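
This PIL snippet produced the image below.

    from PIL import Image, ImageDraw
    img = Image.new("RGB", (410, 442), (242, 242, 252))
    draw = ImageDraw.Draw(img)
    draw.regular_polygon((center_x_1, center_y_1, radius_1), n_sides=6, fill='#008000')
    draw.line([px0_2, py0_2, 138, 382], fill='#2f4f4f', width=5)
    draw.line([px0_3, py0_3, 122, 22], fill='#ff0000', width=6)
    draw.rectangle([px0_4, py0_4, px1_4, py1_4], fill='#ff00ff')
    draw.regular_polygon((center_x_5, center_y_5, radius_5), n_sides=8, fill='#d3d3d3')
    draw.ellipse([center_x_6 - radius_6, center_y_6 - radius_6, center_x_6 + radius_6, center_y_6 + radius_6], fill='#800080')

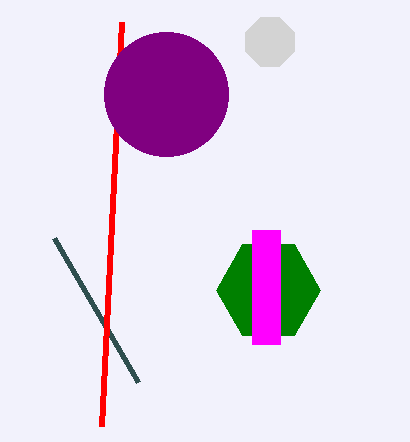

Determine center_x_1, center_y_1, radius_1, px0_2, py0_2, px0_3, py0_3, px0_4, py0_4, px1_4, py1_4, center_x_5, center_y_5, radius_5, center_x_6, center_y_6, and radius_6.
center_x_1 = 268; center_y_1 = 290; radius_1 = 52; px0_2 = 54; py0_2 = 238; px0_3 = 102; py0_3 = 426; px0_4 = 252; py0_4 = 230; px1_4 = 280; py1_4 = 344; center_x_5 = 270; center_y_5 = 42; radius_5 = 26; center_x_6 = 166; center_y_6 = 94; radius_6 = 62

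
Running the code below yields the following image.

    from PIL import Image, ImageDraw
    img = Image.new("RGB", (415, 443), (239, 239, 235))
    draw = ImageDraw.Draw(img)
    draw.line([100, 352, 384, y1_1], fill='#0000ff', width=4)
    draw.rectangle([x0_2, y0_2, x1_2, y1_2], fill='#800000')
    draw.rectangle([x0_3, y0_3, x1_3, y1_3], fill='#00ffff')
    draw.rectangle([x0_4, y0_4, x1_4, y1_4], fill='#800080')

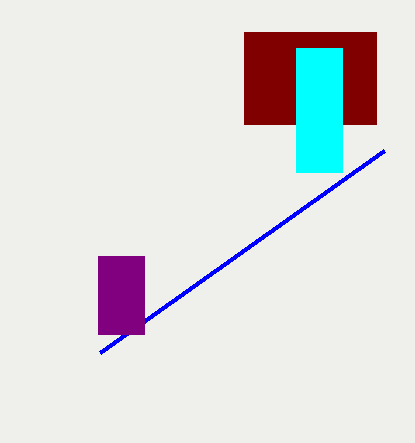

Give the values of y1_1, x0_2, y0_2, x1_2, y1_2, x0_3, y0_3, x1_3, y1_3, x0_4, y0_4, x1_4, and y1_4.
y1_1 = 150, x0_2 = 244, y0_2 = 32, x1_2 = 376, y1_2 = 124, x0_3 = 296, y0_3 = 48, x1_3 = 342, y1_3 = 172, x0_4 = 98, y0_4 = 256, x1_4 = 144, y1_4 = 334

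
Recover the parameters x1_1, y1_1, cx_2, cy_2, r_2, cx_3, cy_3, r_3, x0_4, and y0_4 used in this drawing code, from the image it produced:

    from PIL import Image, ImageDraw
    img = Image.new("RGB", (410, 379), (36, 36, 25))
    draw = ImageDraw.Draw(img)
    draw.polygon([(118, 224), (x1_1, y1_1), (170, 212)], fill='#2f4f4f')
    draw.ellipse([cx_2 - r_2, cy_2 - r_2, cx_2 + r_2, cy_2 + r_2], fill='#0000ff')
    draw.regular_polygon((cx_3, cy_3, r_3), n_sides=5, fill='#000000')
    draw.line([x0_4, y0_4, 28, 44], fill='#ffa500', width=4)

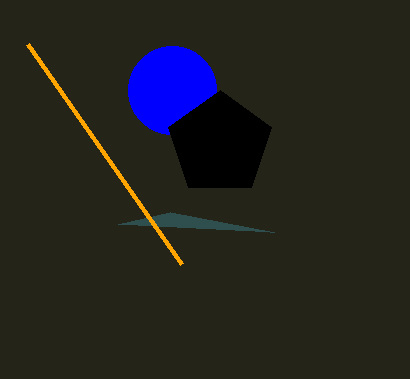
x1_1 = 274, y1_1 = 232, cx_2 = 172, cy_2 = 90, r_2 = 44, cx_3 = 220, cy_3 = 144, r_3 = 54, x0_4 = 182, y0_4 = 264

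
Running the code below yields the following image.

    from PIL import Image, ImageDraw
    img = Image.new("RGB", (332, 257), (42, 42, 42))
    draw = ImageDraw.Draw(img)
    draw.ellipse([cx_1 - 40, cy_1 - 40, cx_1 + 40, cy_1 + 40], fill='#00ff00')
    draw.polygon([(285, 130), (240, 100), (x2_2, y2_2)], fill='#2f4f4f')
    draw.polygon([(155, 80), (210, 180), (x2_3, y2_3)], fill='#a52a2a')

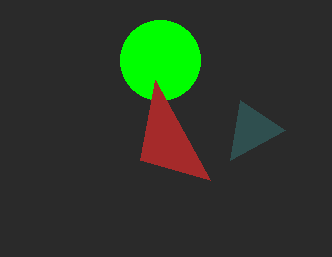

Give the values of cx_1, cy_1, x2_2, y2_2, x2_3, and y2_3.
cx_1 = 160
cy_1 = 60
x2_2 = 230
y2_2 = 160
x2_3 = 140
y2_3 = 160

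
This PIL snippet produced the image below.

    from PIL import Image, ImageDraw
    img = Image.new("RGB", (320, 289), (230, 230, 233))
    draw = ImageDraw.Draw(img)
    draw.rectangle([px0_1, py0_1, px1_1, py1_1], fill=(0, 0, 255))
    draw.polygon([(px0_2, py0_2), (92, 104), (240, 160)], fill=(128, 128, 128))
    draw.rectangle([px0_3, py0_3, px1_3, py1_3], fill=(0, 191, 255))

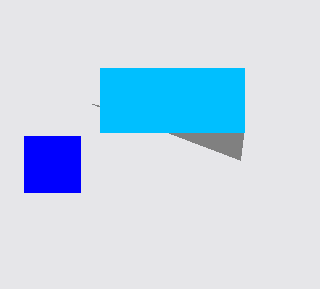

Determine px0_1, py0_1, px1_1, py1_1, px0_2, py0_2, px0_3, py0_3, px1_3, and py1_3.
px0_1 = 24, py0_1 = 136, px1_1 = 80, py1_1 = 192, px0_2 = 244, py0_2 = 128, px0_3 = 100, py0_3 = 68, px1_3 = 244, py1_3 = 132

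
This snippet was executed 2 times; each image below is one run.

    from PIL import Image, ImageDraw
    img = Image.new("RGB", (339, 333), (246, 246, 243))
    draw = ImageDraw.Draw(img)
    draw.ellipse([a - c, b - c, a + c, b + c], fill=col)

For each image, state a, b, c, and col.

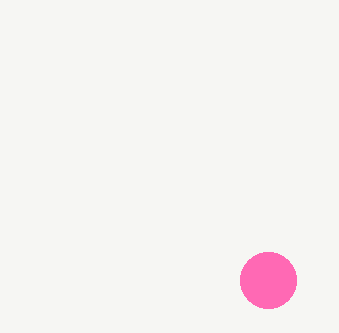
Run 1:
a = 268
b = 280
c = 28
col = 'hotpink'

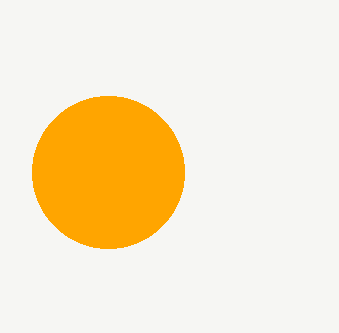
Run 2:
a = 108
b = 172
c = 76
col = 'orange'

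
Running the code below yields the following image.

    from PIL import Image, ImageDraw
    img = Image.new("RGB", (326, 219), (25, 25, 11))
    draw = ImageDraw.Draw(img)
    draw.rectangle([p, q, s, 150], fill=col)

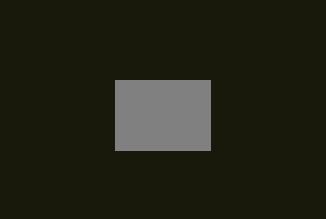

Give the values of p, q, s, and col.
p = 115
q = 80
s = 210
col = 'gray'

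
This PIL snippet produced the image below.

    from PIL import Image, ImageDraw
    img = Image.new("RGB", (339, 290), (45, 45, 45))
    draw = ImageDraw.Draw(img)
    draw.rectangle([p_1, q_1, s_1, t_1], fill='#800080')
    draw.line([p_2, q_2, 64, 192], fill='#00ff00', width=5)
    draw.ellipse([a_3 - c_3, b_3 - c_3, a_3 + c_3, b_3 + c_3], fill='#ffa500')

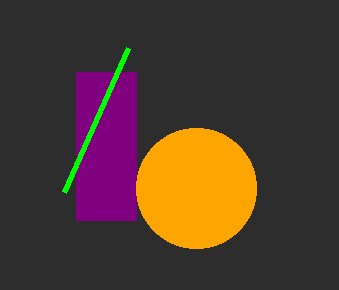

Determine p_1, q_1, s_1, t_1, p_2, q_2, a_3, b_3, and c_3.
p_1 = 76, q_1 = 72, s_1 = 136, t_1 = 220, p_2 = 128, q_2 = 48, a_3 = 196, b_3 = 188, c_3 = 60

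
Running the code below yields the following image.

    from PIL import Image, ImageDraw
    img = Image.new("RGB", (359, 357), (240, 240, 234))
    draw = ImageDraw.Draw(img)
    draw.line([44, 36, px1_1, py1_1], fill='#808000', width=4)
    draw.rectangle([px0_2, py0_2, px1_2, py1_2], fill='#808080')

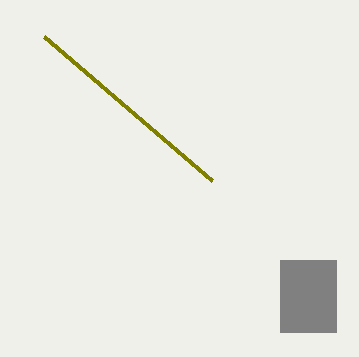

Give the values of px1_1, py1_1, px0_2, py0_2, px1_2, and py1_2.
px1_1 = 212, py1_1 = 180, px0_2 = 280, py0_2 = 260, px1_2 = 336, py1_2 = 332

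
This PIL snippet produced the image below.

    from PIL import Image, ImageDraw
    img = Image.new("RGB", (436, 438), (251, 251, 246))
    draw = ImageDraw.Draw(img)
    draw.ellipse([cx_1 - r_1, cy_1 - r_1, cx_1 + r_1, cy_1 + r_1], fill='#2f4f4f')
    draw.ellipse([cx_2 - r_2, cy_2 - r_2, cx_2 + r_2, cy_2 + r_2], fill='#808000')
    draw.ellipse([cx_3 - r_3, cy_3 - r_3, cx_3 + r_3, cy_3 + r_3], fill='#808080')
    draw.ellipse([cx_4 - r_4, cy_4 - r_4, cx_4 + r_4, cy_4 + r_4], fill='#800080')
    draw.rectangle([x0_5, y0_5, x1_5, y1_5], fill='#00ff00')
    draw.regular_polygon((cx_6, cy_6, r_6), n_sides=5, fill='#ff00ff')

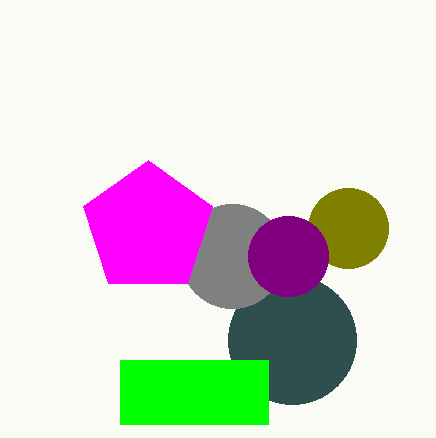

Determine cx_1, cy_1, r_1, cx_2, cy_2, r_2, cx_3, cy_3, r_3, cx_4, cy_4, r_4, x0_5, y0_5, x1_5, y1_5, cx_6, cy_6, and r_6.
cx_1 = 292, cy_1 = 340, r_1 = 64, cx_2 = 348, cy_2 = 228, r_2 = 40, cx_3 = 232, cy_3 = 256, r_3 = 52, cx_4 = 288, cy_4 = 256, r_4 = 40, x0_5 = 120, y0_5 = 360, x1_5 = 268, y1_5 = 424, cx_6 = 148, cy_6 = 228, r_6 = 68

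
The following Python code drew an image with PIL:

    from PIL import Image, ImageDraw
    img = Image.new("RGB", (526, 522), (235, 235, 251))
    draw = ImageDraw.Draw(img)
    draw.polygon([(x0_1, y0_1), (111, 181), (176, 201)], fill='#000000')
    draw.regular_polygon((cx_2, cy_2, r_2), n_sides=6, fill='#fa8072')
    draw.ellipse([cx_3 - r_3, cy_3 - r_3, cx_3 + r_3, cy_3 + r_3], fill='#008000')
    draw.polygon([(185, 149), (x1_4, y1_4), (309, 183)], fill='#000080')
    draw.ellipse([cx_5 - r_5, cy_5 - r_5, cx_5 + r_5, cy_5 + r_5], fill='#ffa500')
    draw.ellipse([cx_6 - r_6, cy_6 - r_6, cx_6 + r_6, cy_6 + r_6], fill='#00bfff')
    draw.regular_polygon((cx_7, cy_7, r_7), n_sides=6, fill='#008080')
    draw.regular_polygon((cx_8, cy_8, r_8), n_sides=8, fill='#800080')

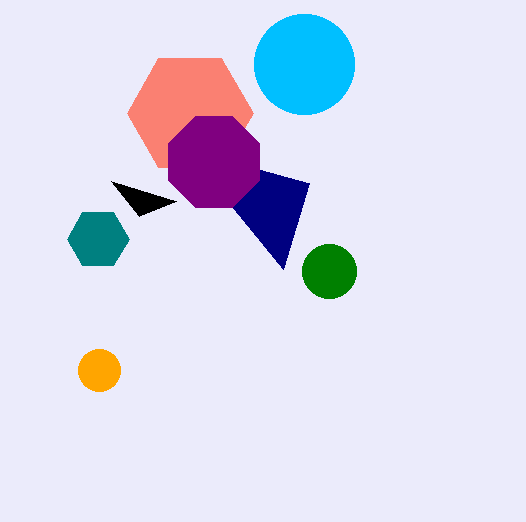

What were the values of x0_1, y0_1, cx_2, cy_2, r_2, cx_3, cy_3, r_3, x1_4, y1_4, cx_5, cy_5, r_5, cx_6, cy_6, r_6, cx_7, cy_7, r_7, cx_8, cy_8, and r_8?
x0_1 = 139
y0_1 = 216
cx_2 = 190
cy_2 = 113
r_2 = 63
cx_3 = 329
cy_3 = 271
r_3 = 27
x1_4 = 283
y1_4 = 269
cx_5 = 99
cy_5 = 370
r_5 = 21
cx_6 = 304
cy_6 = 64
r_6 = 50
cx_7 = 98
cy_7 = 239
r_7 = 31
cx_8 = 214
cy_8 = 162
r_8 = 49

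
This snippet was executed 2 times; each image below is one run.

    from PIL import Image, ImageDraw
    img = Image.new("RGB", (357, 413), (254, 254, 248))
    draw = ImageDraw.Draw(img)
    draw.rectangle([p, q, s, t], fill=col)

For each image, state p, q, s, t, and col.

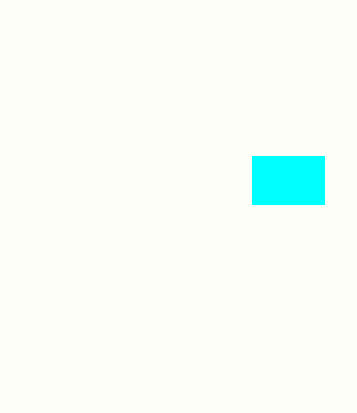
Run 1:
p = 252
q = 156
s = 324
t = 204
col = 'cyan'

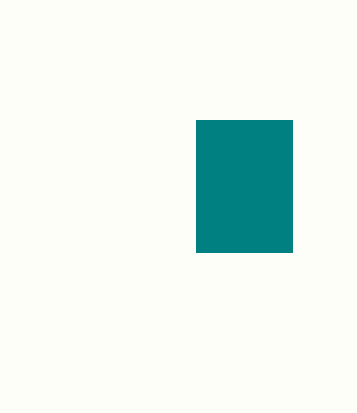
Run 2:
p = 196; q = 120; s = 292; t = 252; col = 'teal'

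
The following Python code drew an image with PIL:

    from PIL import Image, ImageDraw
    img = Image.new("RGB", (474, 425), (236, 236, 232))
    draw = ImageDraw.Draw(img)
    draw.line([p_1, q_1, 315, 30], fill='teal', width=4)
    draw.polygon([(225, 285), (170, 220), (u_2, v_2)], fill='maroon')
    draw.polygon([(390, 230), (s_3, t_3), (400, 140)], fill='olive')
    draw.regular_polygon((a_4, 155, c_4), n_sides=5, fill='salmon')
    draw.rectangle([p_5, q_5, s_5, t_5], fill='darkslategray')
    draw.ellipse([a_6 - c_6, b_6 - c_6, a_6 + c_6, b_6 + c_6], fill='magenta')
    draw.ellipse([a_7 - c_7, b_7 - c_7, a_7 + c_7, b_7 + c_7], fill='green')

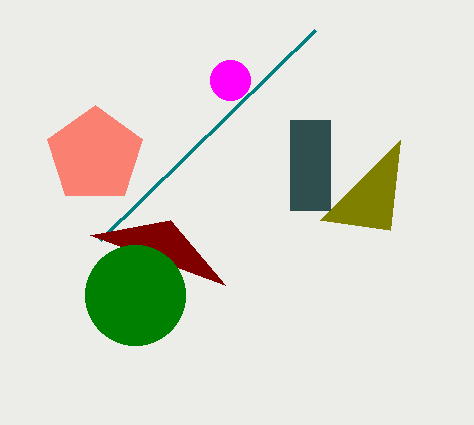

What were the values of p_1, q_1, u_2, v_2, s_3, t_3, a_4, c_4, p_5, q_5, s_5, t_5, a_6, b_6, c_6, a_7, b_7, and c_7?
p_1 = 100; q_1 = 240; u_2 = 90; v_2 = 235; s_3 = 320; t_3 = 220; a_4 = 95; c_4 = 50; p_5 = 290; q_5 = 120; s_5 = 330; t_5 = 210; a_6 = 230; b_6 = 80; c_6 = 20; a_7 = 135; b_7 = 295; c_7 = 50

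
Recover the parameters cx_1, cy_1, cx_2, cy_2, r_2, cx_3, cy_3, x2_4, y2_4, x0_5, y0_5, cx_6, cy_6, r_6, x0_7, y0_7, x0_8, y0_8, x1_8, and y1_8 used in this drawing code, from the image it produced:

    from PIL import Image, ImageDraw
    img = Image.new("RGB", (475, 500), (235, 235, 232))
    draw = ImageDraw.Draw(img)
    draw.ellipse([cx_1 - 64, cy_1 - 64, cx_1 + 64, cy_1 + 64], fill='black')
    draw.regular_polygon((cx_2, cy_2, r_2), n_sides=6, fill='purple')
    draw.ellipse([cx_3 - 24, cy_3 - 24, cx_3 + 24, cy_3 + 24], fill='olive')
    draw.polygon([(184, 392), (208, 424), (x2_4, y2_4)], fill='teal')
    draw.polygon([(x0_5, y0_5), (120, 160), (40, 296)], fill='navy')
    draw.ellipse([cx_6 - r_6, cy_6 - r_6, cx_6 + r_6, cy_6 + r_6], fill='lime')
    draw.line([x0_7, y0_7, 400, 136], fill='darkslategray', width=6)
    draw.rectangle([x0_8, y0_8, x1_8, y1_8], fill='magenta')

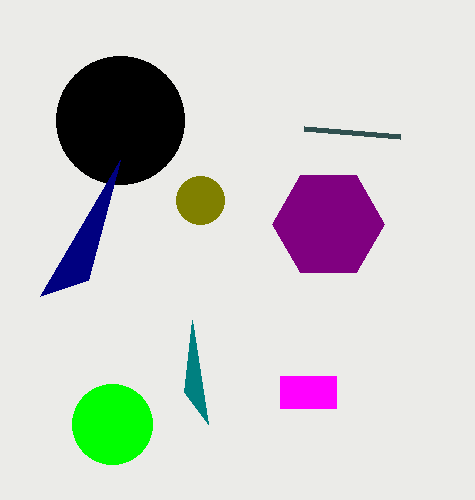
cx_1 = 120; cy_1 = 120; cx_2 = 328; cy_2 = 224; r_2 = 56; cx_3 = 200; cy_3 = 200; x2_4 = 192; y2_4 = 320; x0_5 = 88; y0_5 = 280; cx_6 = 112; cy_6 = 424; r_6 = 40; x0_7 = 304; y0_7 = 128; x0_8 = 280; y0_8 = 376; x1_8 = 336; y1_8 = 408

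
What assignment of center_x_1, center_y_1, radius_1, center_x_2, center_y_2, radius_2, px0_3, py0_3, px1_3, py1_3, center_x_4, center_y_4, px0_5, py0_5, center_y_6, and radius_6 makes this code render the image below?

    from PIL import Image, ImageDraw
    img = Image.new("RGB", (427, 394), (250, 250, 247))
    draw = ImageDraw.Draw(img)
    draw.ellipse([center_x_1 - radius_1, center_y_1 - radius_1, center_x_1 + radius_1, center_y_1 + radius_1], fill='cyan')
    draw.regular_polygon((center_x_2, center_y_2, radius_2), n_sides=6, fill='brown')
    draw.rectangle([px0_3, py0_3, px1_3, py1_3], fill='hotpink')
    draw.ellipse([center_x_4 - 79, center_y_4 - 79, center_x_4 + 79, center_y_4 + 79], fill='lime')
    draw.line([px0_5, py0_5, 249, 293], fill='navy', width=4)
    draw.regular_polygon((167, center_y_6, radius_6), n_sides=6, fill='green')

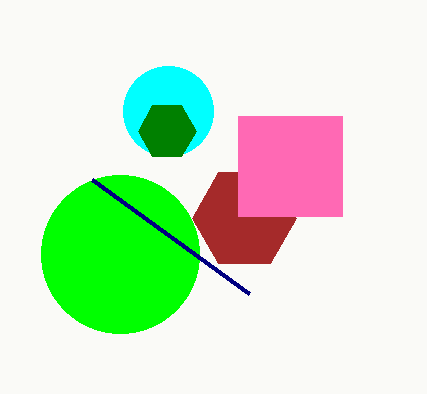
center_x_1 = 168
center_y_1 = 111
radius_1 = 45
center_x_2 = 244
center_y_2 = 218
radius_2 = 52
px0_3 = 238
py0_3 = 116
px1_3 = 342
py1_3 = 216
center_x_4 = 120
center_y_4 = 254
px0_5 = 92
py0_5 = 179
center_y_6 = 131
radius_6 = 29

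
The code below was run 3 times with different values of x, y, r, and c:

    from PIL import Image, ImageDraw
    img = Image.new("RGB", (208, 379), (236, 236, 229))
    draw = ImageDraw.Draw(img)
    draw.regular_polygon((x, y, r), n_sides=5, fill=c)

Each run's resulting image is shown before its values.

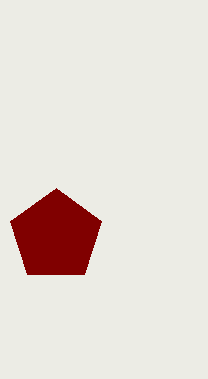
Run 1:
x = 56, y = 236, r = 48, c = 'maroon'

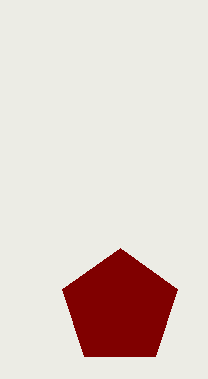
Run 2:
x = 120, y = 308, r = 60, c = 'maroon'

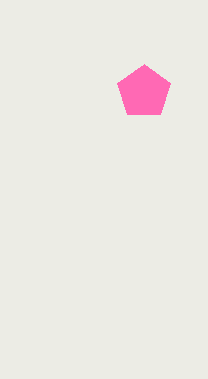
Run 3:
x = 144; y = 92; r = 28; c = 'hotpink'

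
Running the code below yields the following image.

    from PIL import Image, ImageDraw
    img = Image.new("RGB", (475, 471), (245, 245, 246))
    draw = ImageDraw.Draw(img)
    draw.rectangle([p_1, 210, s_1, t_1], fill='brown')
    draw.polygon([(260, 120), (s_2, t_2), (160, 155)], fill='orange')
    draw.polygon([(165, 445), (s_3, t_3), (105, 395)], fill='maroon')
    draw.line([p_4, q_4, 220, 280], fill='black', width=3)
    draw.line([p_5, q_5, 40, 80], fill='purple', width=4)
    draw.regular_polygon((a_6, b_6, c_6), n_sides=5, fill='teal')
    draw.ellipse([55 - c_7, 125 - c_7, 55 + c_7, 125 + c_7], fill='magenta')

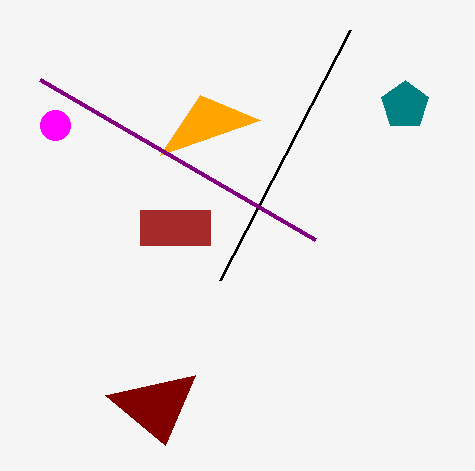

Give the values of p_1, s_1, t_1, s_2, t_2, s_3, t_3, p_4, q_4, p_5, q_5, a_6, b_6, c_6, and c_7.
p_1 = 140; s_1 = 210; t_1 = 245; s_2 = 200; t_2 = 95; s_3 = 195; t_3 = 375; p_4 = 350; q_4 = 30; p_5 = 315; q_5 = 240; a_6 = 405; b_6 = 105; c_6 = 25; c_7 = 15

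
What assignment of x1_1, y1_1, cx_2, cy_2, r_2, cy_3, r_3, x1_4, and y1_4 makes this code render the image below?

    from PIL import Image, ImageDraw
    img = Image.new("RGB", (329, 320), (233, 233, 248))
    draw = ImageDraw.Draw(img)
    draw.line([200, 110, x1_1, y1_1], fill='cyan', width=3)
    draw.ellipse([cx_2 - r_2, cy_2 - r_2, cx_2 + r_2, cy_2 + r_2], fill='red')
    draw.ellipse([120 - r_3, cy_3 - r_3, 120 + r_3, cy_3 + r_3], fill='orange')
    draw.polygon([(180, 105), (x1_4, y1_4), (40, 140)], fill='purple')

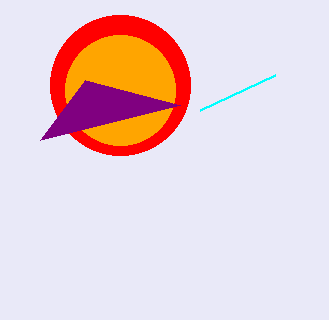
x1_1 = 275
y1_1 = 75
cx_2 = 120
cy_2 = 85
r_2 = 70
cy_3 = 90
r_3 = 55
x1_4 = 85
y1_4 = 80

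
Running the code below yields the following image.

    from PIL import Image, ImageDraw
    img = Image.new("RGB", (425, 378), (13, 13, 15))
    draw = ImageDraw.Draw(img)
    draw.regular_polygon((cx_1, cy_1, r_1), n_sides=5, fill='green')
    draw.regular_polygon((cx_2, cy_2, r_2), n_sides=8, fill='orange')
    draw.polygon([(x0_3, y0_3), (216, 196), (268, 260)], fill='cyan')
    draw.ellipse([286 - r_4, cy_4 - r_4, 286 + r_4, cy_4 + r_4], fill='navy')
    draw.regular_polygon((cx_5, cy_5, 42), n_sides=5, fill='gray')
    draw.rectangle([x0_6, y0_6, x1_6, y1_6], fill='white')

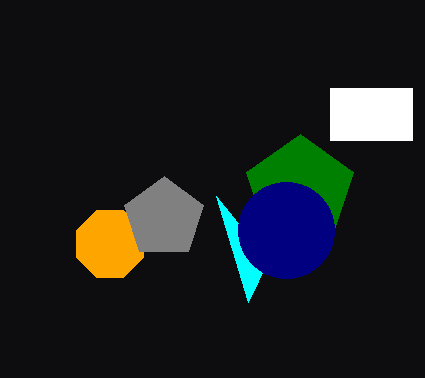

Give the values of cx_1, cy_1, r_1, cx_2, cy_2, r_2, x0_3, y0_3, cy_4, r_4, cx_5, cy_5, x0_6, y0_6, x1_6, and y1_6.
cx_1 = 300
cy_1 = 190
r_1 = 56
cx_2 = 110
cy_2 = 244
r_2 = 36
x0_3 = 248
y0_3 = 302
cy_4 = 230
r_4 = 48
cx_5 = 164
cy_5 = 218
x0_6 = 330
y0_6 = 88
x1_6 = 412
y1_6 = 140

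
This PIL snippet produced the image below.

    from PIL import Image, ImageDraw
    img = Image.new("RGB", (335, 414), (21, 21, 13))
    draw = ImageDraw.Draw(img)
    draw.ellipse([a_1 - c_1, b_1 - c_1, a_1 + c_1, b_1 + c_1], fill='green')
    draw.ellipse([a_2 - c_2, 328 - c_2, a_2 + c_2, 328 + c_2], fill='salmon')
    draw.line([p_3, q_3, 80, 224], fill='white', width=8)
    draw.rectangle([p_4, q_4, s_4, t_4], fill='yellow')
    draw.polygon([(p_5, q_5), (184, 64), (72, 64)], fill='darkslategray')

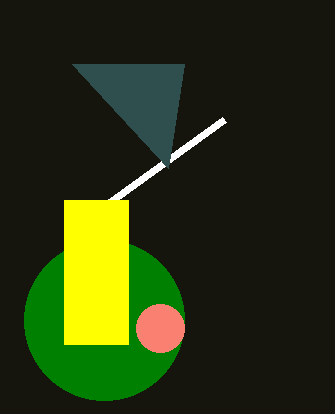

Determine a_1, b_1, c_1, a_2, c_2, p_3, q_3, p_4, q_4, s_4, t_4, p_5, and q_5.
a_1 = 104
b_1 = 320
c_1 = 80
a_2 = 160
c_2 = 24
p_3 = 224
q_3 = 120
p_4 = 64
q_4 = 200
s_4 = 128
t_4 = 344
p_5 = 168
q_5 = 168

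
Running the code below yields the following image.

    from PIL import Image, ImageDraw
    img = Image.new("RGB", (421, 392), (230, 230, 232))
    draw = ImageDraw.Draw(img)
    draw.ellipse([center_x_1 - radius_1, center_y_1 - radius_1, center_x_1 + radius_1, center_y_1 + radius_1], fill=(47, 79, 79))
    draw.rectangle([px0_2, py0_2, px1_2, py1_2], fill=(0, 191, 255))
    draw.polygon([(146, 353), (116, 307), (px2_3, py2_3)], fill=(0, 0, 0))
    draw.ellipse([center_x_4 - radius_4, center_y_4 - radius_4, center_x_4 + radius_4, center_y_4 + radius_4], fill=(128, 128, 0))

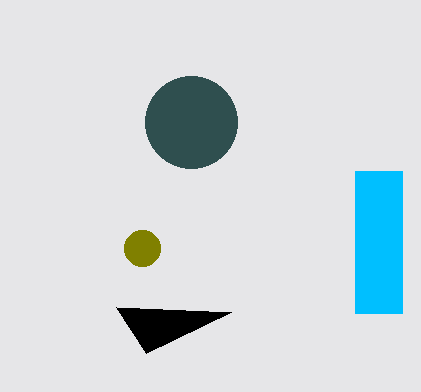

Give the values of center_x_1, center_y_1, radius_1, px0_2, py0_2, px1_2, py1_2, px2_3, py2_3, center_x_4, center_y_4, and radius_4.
center_x_1 = 191, center_y_1 = 122, radius_1 = 46, px0_2 = 355, py0_2 = 171, px1_2 = 402, py1_2 = 313, px2_3 = 231, py2_3 = 312, center_x_4 = 142, center_y_4 = 248, radius_4 = 18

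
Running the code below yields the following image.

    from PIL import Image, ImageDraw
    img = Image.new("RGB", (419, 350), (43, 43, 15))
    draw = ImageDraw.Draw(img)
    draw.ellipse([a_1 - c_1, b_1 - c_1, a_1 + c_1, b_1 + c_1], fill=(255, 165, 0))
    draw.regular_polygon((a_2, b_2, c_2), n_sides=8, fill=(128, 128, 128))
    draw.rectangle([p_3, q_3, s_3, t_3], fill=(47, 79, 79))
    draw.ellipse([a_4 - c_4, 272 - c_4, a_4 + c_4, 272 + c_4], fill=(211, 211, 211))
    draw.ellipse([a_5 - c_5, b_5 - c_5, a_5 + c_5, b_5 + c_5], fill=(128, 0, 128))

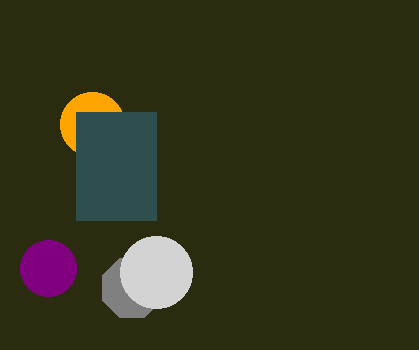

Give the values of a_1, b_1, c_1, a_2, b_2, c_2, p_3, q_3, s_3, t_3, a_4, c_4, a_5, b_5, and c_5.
a_1 = 92; b_1 = 124; c_1 = 32; a_2 = 132; b_2 = 288; c_2 = 32; p_3 = 76; q_3 = 112; s_3 = 156; t_3 = 220; a_4 = 156; c_4 = 36; a_5 = 48; b_5 = 268; c_5 = 28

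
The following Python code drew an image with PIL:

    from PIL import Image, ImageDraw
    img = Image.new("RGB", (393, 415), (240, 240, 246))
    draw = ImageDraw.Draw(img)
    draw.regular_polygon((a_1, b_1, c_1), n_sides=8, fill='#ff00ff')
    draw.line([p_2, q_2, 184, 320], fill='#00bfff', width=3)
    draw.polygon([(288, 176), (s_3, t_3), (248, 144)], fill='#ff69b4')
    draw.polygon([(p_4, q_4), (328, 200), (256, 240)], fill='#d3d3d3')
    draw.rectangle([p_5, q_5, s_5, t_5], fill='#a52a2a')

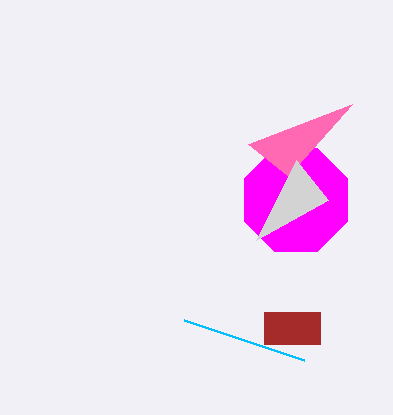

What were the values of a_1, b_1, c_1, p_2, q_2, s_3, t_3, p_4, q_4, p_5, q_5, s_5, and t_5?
a_1 = 296
b_1 = 200
c_1 = 56
p_2 = 304
q_2 = 360
s_3 = 352
t_3 = 104
p_4 = 296
q_4 = 160
p_5 = 264
q_5 = 312
s_5 = 320
t_5 = 344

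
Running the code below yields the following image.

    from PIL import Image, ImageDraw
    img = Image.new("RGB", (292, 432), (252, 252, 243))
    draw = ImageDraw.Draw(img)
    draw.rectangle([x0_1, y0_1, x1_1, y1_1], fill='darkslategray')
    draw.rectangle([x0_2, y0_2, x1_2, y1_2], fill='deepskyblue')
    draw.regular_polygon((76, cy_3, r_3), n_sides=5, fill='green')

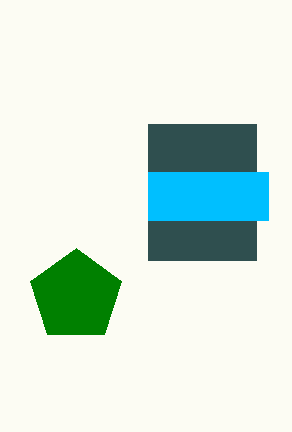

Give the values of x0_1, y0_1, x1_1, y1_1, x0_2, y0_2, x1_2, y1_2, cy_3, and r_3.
x0_1 = 148; y0_1 = 124; x1_1 = 256; y1_1 = 260; x0_2 = 148; y0_2 = 172; x1_2 = 268; y1_2 = 220; cy_3 = 296; r_3 = 48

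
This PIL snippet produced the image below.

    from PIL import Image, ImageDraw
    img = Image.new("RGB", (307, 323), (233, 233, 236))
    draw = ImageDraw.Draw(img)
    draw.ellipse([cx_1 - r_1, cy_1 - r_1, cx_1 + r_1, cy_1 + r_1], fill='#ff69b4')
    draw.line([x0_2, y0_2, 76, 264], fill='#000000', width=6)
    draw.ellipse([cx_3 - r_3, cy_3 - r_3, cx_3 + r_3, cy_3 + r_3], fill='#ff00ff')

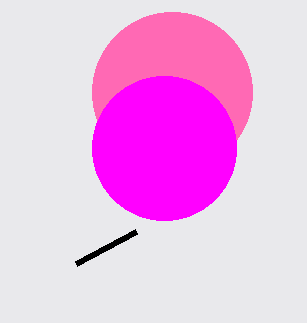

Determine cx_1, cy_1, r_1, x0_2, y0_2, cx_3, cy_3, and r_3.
cx_1 = 172
cy_1 = 92
r_1 = 80
x0_2 = 136
y0_2 = 232
cx_3 = 164
cy_3 = 148
r_3 = 72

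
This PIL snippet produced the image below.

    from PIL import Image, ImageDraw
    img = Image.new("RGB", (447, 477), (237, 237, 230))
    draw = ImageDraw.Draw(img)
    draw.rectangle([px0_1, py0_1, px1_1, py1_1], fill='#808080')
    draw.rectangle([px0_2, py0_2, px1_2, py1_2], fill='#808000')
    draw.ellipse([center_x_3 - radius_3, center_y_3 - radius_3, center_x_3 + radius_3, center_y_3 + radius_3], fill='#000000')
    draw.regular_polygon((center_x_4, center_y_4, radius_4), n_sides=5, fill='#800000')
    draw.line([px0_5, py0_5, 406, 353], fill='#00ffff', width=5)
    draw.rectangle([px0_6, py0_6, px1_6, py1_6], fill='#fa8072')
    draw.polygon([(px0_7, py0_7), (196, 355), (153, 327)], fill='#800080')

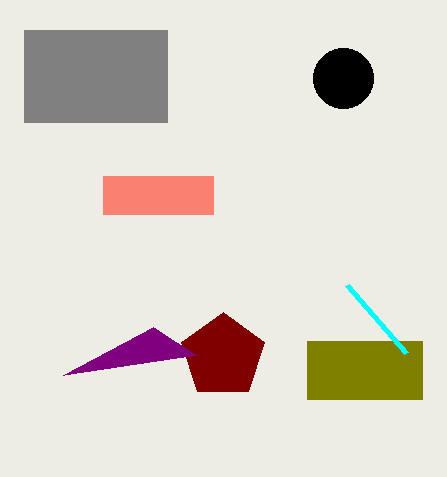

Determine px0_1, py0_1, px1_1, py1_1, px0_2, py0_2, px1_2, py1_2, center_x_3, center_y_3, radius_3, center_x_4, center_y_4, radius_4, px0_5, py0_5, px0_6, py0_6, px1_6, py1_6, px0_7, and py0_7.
px0_1 = 24; py0_1 = 30; px1_1 = 167; py1_1 = 122; px0_2 = 307; py0_2 = 341; px1_2 = 422; py1_2 = 399; center_x_3 = 343; center_y_3 = 78; radius_3 = 30; center_x_4 = 223; center_y_4 = 356; radius_4 = 44; px0_5 = 347; py0_5 = 285; px0_6 = 103; py0_6 = 176; px1_6 = 213; py1_6 = 214; px0_7 = 63; py0_7 = 375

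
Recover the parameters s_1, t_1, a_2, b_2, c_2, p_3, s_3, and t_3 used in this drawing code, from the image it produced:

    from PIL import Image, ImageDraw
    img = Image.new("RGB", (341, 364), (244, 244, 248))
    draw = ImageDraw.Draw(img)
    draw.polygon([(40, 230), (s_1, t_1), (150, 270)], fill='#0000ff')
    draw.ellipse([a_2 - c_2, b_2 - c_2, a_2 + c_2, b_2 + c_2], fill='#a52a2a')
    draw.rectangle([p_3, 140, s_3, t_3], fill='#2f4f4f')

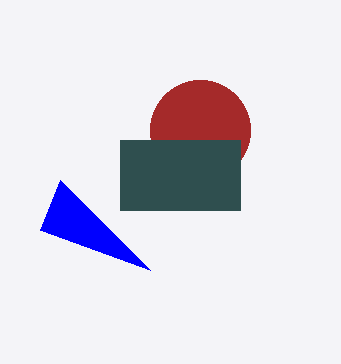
s_1 = 60
t_1 = 180
a_2 = 200
b_2 = 130
c_2 = 50
p_3 = 120
s_3 = 240
t_3 = 210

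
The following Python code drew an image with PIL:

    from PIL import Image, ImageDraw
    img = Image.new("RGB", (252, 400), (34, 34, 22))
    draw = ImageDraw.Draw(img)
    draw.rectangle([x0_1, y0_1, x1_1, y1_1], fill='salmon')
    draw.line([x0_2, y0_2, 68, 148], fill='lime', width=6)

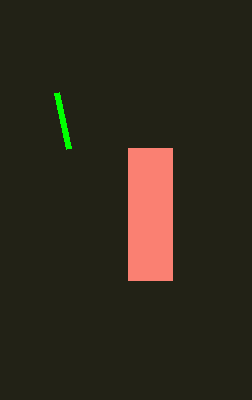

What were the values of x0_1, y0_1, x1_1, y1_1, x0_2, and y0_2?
x0_1 = 128; y0_1 = 148; x1_1 = 172; y1_1 = 280; x0_2 = 56; y0_2 = 92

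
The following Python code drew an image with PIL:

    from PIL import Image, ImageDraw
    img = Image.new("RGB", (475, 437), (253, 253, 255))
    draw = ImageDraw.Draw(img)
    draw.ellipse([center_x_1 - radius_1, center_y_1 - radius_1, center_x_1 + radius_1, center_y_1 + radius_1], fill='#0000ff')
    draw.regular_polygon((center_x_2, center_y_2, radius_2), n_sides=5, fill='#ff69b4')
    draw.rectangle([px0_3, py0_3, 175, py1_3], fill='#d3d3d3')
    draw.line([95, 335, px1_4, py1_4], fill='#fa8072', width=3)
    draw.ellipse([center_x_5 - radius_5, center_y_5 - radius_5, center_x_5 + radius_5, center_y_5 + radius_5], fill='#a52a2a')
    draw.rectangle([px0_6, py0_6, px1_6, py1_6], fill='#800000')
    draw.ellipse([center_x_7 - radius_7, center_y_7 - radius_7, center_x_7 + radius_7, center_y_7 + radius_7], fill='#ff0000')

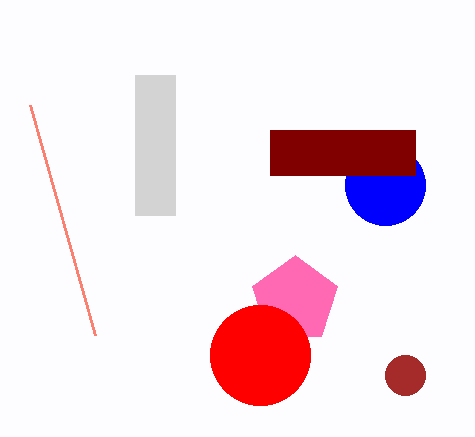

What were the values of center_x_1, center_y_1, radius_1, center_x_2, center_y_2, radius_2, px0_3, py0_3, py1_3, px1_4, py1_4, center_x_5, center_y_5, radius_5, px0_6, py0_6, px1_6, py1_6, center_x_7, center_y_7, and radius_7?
center_x_1 = 385, center_y_1 = 185, radius_1 = 40, center_x_2 = 295, center_y_2 = 300, radius_2 = 45, px0_3 = 135, py0_3 = 75, py1_3 = 215, px1_4 = 30, py1_4 = 105, center_x_5 = 405, center_y_5 = 375, radius_5 = 20, px0_6 = 270, py0_6 = 130, px1_6 = 415, py1_6 = 175, center_x_7 = 260, center_y_7 = 355, radius_7 = 50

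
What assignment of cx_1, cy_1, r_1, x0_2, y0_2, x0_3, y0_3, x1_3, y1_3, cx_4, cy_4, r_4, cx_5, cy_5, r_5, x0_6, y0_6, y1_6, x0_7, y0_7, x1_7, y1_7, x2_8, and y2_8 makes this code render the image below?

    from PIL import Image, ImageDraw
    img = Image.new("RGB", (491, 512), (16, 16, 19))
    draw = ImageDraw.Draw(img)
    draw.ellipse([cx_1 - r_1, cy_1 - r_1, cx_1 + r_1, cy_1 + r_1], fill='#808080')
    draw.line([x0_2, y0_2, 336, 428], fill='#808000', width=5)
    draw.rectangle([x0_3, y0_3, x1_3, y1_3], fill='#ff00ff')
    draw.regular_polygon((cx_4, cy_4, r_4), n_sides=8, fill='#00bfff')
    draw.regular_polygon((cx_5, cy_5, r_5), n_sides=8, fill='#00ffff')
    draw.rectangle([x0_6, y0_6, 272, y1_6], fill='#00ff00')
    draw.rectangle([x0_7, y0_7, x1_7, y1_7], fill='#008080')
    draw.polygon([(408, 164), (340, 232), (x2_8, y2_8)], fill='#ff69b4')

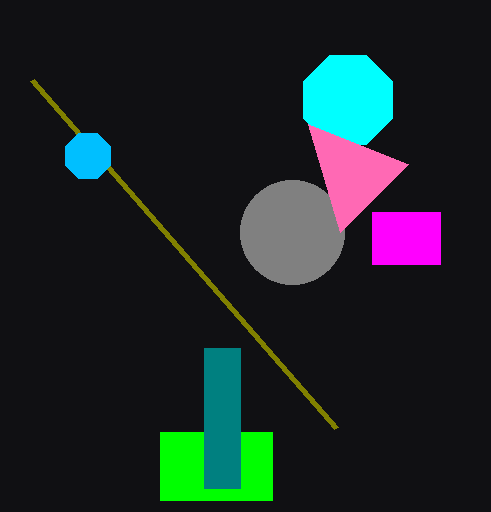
cx_1 = 292
cy_1 = 232
r_1 = 52
x0_2 = 32
y0_2 = 80
x0_3 = 372
y0_3 = 212
x1_3 = 440
y1_3 = 264
cx_4 = 88
cy_4 = 156
r_4 = 24
cx_5 = 348
cy_5 = 100
r_5 = 48
x0_6 = 160
y0_6 = 432
y1_6 = 500
x0_7 = 204
y0_7 = 348
x1_7 = 240
y1_7 = 488
x2_8 = 308
y2_8 = 124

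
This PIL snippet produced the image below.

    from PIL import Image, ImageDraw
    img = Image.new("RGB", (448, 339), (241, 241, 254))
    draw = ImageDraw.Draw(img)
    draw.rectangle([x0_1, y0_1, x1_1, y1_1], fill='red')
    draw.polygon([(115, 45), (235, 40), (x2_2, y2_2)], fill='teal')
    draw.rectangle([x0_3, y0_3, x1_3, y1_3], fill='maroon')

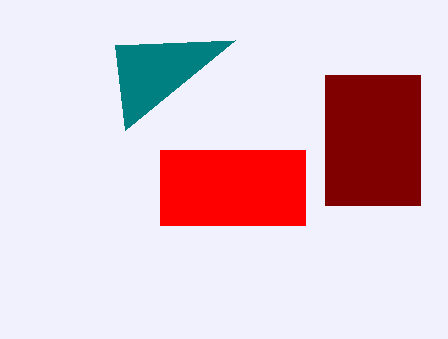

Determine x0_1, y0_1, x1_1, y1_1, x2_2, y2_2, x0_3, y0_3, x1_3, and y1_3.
x0_1 = 160, y0_1 = 150, x1_1 = 305, y1_1 = 225, x2_2 = 125, y2_2 = 130, x0_3 = 325, y0_3 = 75, x1_3 = 420, y1_3 = 205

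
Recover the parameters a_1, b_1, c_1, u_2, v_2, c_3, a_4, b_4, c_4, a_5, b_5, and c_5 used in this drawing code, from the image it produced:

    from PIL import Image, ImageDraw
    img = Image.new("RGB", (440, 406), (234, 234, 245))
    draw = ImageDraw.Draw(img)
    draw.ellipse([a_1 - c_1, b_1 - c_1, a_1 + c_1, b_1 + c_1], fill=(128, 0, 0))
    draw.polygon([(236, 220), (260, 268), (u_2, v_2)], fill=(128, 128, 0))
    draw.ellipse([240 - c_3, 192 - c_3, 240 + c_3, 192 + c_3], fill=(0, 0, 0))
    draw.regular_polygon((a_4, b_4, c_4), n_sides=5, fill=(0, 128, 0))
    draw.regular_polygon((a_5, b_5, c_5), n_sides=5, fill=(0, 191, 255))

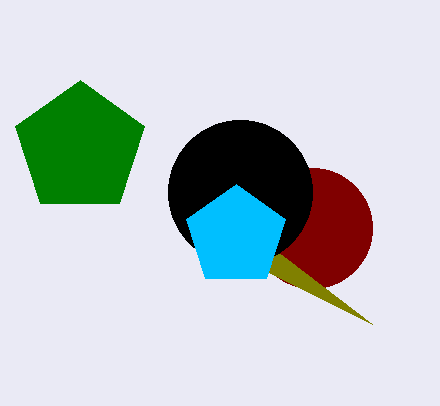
a_1 = 312; b_1 = 228; c_1 = 60; u_2 = 372; v_2 = 324; c_3 = 72; a_4 = 80; b_4 = 148; c_4 = 68; a_5 = 236; b_5 = 236; c_5 = 52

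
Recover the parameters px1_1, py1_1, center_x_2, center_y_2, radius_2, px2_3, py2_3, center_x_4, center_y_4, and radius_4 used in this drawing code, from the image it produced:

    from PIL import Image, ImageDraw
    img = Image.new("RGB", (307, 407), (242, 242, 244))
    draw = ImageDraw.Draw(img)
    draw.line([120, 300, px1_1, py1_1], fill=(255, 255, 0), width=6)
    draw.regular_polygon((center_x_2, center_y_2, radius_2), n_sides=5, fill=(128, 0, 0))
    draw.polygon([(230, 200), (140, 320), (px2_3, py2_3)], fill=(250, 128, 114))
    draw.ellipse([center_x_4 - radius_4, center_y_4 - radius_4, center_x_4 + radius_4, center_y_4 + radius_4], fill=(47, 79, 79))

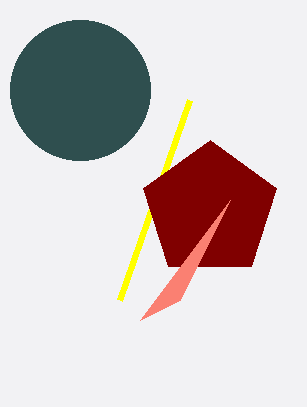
px1_1 = 190; py1_1 = 100; center_x_2 = 210; center_y_2 = 210; radius_2 = 70; px2_3 = 180; py2_3 = 300; center_x_4 = 80; center_y_4 = 90; radius_4 = 70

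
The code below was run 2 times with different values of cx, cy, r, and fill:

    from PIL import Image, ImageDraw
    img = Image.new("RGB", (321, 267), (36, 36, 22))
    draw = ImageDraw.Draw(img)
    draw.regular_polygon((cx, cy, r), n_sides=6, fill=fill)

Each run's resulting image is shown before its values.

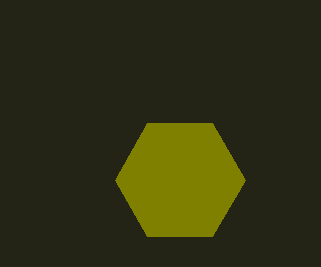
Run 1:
cx = 180, cy = 180, r = 65, fill = 'olive'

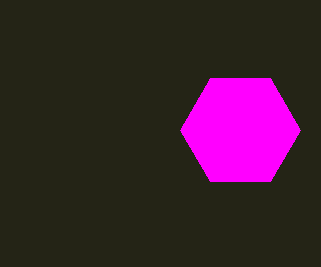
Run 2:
cx = 240
cy = 130
r = 60
fill = 'magenta'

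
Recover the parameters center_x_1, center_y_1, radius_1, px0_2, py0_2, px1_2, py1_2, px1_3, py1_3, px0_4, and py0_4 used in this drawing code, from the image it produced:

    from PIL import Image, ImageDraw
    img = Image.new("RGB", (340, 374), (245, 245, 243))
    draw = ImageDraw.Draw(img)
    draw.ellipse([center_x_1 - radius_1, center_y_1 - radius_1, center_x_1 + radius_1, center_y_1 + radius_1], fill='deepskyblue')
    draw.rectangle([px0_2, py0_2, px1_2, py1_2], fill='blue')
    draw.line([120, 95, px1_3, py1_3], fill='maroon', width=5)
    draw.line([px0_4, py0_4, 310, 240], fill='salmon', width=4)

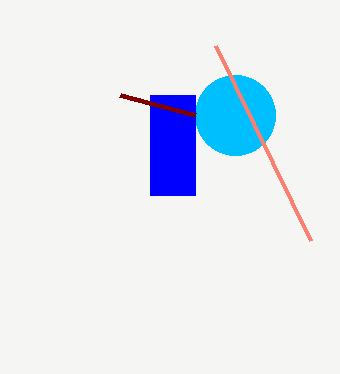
center_x_1 = 235, center_y_1 = 115, radius_1 = 40, px0_2 = 150, py0_2 = 95, px1_2 = 195, py1_2 = 195, px1_3 = 195, py1_3 = 115, px0_4 = 215, py0_4 = 45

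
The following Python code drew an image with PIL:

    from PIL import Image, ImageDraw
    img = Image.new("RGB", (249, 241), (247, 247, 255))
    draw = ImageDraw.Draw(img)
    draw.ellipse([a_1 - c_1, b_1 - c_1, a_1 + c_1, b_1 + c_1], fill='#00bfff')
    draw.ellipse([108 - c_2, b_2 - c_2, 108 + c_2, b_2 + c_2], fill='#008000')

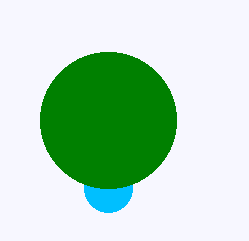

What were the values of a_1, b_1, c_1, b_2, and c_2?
a_1 = 108, b_1 = 188, c_1 = 24, b_2 = 120, c_2 = 68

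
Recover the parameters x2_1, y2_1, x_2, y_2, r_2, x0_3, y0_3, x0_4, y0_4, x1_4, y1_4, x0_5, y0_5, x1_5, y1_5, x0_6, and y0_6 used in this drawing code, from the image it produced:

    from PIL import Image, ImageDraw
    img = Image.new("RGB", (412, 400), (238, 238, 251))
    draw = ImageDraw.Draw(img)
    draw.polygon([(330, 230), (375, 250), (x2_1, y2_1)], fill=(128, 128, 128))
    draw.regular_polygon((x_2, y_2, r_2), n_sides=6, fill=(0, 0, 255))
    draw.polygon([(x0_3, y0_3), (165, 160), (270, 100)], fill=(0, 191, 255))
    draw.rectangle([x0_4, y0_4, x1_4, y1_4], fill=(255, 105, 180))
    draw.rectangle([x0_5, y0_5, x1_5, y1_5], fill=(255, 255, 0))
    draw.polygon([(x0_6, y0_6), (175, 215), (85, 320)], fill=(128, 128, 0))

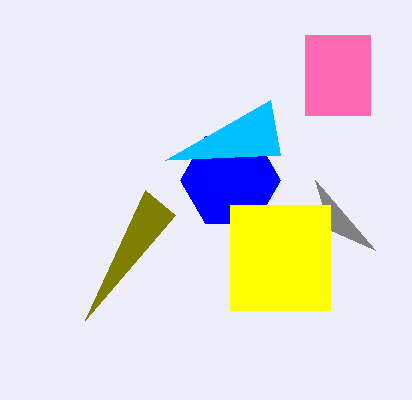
x2_1 = 315; y2_1 = 180; x_2 = 230; y_2 = 180; r_2 = 50; x0_3 = 280; y0_3 = 155; x0_4 = 305; y0_4 = 35; x1_4 = 370; y1_4 = 115; x0_5 = 230; y0_5 = 205; x1_5 = 330; y1_5 = 310; x0_6 = 145; y0_6 = 190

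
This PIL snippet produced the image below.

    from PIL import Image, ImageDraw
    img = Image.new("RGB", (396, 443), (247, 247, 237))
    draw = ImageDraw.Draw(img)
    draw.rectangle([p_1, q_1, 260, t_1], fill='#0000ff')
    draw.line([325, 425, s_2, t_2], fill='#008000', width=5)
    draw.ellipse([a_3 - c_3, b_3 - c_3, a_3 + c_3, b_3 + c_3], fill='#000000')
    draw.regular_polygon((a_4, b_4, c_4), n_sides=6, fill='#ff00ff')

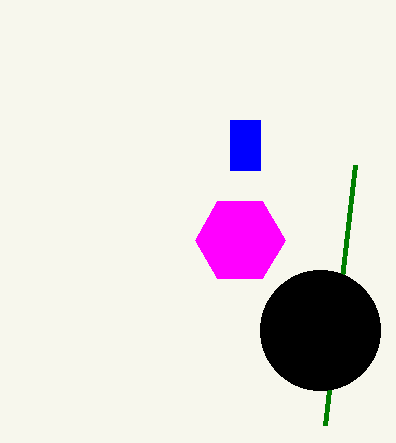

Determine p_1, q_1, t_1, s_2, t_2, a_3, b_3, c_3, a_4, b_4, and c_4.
p_1 = 230
q_1 = 120
t_1 = 170
s_2 = 355
t_2 = 165
a_3 = 320
b_3 = 330
c_3 = 60
a_4 = 240
b_4 = 240
c_4 = 45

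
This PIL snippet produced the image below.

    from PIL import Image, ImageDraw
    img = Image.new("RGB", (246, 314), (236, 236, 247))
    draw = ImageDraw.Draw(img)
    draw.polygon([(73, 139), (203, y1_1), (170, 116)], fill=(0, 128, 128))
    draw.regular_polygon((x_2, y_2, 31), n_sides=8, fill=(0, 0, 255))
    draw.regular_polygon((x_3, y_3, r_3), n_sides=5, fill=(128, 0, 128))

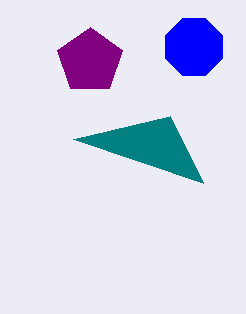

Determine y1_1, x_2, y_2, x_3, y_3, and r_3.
y1_1 = 183
x_2 = 194
y_2 = 47
x_3 = 90
y_3 = 61
r_3 = 34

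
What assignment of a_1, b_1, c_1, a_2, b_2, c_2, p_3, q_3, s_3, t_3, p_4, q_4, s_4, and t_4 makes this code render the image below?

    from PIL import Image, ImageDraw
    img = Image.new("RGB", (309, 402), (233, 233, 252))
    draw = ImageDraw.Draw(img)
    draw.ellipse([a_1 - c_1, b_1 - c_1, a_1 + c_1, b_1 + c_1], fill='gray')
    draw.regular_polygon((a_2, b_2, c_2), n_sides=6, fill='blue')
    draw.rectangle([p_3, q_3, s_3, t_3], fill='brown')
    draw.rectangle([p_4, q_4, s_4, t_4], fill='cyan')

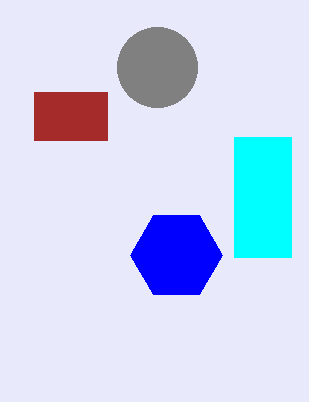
a_1 = 157, b_1 = 67, c_1 = 40, a_2 = 176, b_2 = 255, c_2 = 46, p_3 = 34, q_3 = 92, s_3 = 107, t_3 = 140, p_4 = 234, q_4 = 137, s_4 = 291, t_4 = 257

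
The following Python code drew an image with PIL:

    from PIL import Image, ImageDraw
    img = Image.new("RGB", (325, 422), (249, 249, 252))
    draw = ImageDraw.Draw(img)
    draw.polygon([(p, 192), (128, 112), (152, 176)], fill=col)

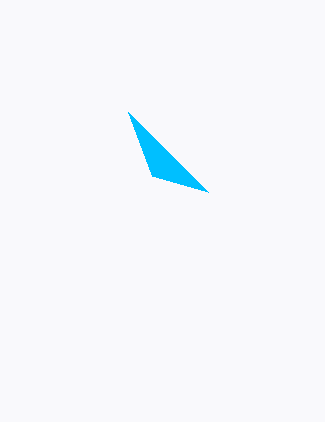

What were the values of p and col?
p = 208, col = 'deepskyblue'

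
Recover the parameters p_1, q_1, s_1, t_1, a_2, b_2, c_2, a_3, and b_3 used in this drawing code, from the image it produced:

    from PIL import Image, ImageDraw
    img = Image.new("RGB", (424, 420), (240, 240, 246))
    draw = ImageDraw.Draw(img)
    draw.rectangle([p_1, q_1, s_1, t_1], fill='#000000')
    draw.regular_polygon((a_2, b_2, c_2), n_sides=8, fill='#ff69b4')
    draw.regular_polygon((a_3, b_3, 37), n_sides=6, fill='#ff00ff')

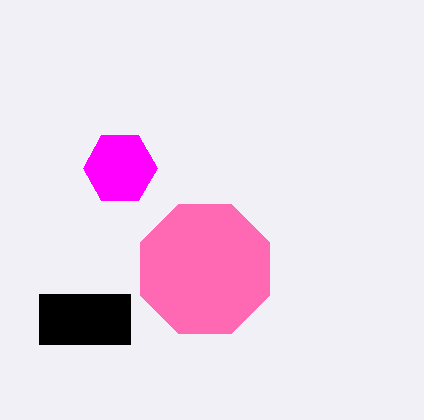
p_1 = 39; q_1 = 294; s_1 = 130; t_1 = 344; a_2 = 205; b_2 = 269; c_2 = 70; a_3 = 120; b_3 = 168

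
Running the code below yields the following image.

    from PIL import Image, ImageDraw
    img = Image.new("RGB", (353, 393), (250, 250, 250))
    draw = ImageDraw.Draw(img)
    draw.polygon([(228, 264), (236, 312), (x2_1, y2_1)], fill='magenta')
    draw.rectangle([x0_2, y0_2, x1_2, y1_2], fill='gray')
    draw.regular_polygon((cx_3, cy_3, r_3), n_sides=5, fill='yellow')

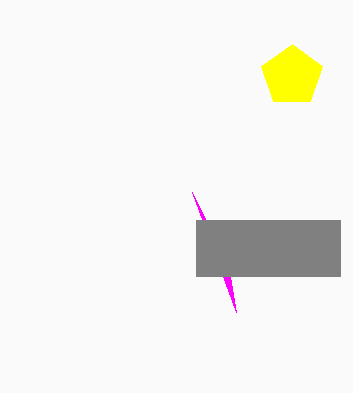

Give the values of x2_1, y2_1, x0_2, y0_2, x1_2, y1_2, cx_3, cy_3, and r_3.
x2_1 = 192, y2_1 = 192, x0_2 = 196, y0_2 = 220, x1_2 = 340, y1_2 = 276, cx_3 = 292, cy_3 = 76, r_3 = 32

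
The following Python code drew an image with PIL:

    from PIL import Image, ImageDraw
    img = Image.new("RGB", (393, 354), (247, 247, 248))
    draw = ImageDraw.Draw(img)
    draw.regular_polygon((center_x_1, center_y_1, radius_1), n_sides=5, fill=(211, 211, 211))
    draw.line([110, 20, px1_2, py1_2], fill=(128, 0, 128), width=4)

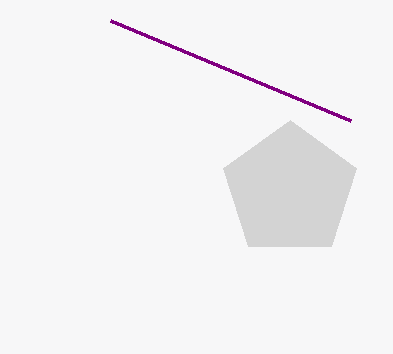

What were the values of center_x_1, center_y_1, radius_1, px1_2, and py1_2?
center_x_1 = 290; center_y_1 = 190; radius_1 = 70; px1_2 = 350; py1_2 = 120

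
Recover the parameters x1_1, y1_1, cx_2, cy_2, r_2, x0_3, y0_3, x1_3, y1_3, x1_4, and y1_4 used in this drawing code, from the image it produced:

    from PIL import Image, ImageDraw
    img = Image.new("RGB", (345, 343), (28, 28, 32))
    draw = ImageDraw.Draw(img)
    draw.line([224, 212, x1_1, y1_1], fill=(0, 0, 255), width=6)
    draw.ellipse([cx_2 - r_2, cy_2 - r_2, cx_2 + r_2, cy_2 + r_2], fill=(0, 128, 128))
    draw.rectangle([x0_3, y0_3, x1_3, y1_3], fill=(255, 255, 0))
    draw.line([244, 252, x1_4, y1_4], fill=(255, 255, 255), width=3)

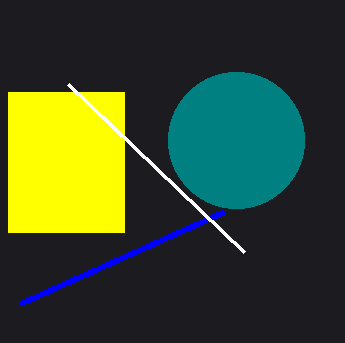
x1_1 = 20; y1_1 = 304; cx_2 = 236; cy_2 = 140; r_2 = 68; x0_3 = 8; y0_3 = 92; x1_3 = 124; y1_3 = 232; x1_4 = 68; y1_4 = 84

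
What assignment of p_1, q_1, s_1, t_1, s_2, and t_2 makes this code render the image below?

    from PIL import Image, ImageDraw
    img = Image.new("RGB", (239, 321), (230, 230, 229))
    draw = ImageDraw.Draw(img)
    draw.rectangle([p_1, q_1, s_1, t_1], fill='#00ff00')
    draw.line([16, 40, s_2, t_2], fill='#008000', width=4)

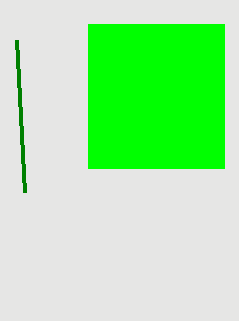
p_1 = 88, q_1 = 24, s_1 = 224, t_1 = 168, s_2 = 24, t_2 = 192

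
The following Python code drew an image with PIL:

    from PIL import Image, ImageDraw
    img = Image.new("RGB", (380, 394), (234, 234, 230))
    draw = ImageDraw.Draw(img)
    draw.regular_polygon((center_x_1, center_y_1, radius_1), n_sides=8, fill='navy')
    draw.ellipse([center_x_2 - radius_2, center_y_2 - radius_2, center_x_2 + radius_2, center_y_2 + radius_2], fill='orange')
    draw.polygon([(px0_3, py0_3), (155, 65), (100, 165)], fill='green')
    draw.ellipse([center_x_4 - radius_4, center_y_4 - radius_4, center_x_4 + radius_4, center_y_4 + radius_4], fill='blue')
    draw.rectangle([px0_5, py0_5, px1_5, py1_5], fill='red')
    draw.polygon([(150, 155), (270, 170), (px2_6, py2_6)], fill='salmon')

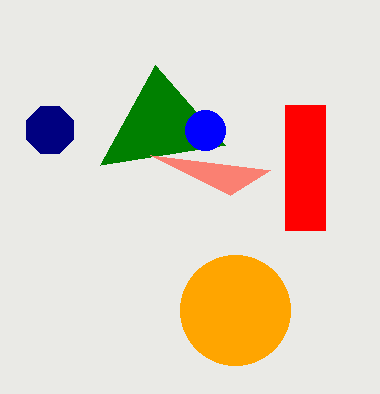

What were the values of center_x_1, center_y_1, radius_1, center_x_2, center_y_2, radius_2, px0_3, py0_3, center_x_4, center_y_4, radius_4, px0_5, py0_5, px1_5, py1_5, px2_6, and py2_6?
center_x_1 = 50, center_y_1 = 130, radius_1 = 25, center_x_2 = 235, center_y_2 = 310, radius_2 = 55, px0_3 = 225, py0_3 = 145, center_x_4 = 205, center_y_4 = 130, radius_4 = 20, px0_5 = 285, py0_5 = 105, px1_5 = 325, py1_5 = 230, px2_6 = 230, py2_6 = 195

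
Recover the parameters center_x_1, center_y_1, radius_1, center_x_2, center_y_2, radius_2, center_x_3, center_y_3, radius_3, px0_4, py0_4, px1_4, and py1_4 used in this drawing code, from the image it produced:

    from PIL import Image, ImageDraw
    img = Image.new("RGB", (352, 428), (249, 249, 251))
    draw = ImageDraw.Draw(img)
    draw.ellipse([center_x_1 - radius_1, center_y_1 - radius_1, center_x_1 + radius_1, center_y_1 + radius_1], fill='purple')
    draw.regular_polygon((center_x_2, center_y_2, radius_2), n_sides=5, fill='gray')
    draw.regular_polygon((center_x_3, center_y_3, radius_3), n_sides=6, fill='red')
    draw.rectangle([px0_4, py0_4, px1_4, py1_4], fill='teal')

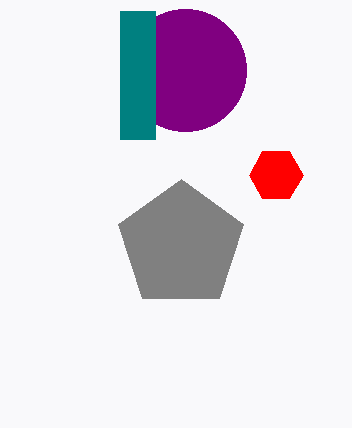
center_x_1 = 185; center_y_1 = 70; radius_1 = 61; center_x_2 = 181; center_y_2 = 245; radius_2 = 66; center_x_3 = 276; center_y_3 = 175; radius_3 = 27; px0_4 = 120; py0_4 = 11; px1_4 = 155; py1_4 = 139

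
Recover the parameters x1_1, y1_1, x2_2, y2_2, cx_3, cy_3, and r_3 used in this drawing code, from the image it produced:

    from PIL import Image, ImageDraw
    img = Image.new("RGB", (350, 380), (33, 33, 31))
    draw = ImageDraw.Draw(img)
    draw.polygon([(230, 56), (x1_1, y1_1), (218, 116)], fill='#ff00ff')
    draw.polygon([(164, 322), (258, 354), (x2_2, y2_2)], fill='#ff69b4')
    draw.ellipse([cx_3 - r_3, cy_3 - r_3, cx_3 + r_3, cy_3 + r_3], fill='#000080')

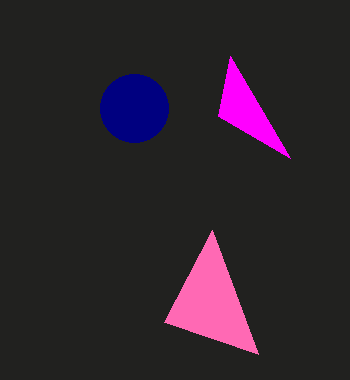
x1_1 = 290; y1_1 = 158; x2_2 = 212; y2_2 = 230; cx_3 = 134; cy_3 = 108; r_3 = 34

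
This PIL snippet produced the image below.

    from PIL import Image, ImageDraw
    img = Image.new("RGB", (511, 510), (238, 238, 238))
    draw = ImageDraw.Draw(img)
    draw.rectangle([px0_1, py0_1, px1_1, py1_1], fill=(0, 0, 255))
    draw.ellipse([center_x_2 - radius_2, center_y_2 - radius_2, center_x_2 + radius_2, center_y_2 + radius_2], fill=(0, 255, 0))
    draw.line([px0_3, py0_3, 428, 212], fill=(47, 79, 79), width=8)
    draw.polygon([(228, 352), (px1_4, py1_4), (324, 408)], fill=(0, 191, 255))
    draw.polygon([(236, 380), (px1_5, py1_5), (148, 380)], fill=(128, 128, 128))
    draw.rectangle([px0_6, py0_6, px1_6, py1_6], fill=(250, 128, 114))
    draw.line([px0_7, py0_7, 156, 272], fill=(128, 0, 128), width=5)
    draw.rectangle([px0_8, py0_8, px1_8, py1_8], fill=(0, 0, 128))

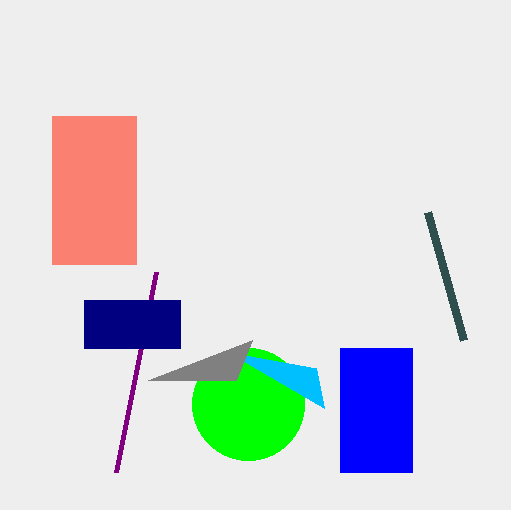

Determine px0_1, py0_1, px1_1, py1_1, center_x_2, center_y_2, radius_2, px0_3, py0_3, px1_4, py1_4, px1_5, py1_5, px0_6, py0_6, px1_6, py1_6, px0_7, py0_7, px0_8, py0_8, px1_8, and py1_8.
px0_1 = 340
py0_1 = 348
px1_1 = 412
py1_1 = 472
center_x_2 = 248
center_y_2 = 404
radius_2 = 56
px0_3 = 464
py0_3 = 340
px1_4 = 316
py1_4 = 368
px1_5 = 252
py1_5 = 340
px0_6 = 52
py0_6 = 116
px1_6 = 136
py1_6 = 264
px0_7 = 116
py0_7 = 472
px0_8 = 84
py0_8 = 300
px1_8 = 180
py1_8 = 348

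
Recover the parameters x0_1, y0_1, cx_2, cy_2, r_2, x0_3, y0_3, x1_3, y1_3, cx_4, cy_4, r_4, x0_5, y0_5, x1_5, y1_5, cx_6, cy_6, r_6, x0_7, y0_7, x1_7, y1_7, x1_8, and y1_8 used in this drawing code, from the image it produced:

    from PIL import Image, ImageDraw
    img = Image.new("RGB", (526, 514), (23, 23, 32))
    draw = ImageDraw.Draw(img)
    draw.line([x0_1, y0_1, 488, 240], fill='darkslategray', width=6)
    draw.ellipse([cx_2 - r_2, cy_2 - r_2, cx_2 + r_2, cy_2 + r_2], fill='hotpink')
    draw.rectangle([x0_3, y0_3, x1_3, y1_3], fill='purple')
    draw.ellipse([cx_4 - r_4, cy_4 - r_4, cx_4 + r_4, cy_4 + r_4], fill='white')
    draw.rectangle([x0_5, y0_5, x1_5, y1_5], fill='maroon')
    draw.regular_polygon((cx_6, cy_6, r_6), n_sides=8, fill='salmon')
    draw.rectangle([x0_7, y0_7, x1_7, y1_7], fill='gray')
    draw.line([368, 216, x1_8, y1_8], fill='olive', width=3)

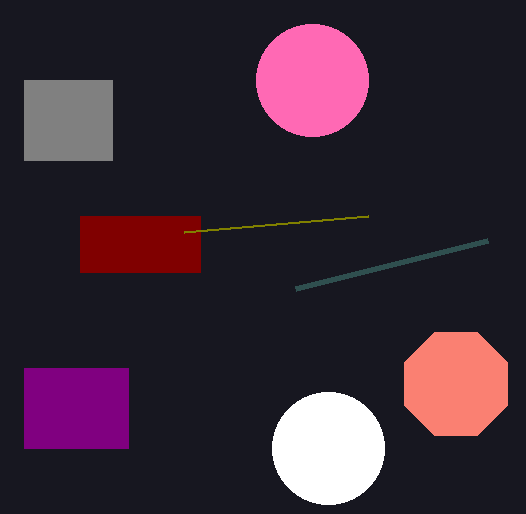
x0_1 = 296; y0_1 = 288; cx_2 = 312; cy_2 = 80; r_2 = 56; x0_3 = 24; y0_3 = 368; x1_3 = 128; y1_3 = 448; cx_4 = 328; cy_4 = 448; r_4 = 56; x0_5 = 80; y0_5 = 216; x1_5 = 200; y1_5 = 272; cx_6 = 456; cy_6 = 384; r_6 = 56; x0_7 = 24; y0_7 = 80; x1_7 = 112; y1_7 = 160; x1_8 = 184; y1_8 = 232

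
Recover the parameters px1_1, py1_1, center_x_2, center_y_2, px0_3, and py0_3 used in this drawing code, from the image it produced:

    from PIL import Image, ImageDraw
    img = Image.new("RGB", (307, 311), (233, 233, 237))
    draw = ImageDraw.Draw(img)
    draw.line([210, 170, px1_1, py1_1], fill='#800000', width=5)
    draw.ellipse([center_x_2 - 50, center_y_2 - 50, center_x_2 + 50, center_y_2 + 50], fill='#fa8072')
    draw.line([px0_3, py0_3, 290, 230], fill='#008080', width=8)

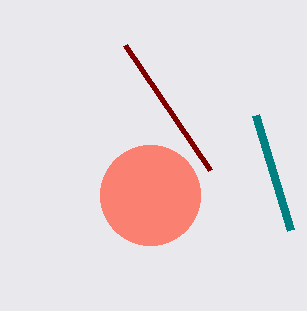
px1_1 = 125
py1_1 = 45
center_x_2 = 150
center_y_2 = 195
px0_3 = 255
py0_3 = 115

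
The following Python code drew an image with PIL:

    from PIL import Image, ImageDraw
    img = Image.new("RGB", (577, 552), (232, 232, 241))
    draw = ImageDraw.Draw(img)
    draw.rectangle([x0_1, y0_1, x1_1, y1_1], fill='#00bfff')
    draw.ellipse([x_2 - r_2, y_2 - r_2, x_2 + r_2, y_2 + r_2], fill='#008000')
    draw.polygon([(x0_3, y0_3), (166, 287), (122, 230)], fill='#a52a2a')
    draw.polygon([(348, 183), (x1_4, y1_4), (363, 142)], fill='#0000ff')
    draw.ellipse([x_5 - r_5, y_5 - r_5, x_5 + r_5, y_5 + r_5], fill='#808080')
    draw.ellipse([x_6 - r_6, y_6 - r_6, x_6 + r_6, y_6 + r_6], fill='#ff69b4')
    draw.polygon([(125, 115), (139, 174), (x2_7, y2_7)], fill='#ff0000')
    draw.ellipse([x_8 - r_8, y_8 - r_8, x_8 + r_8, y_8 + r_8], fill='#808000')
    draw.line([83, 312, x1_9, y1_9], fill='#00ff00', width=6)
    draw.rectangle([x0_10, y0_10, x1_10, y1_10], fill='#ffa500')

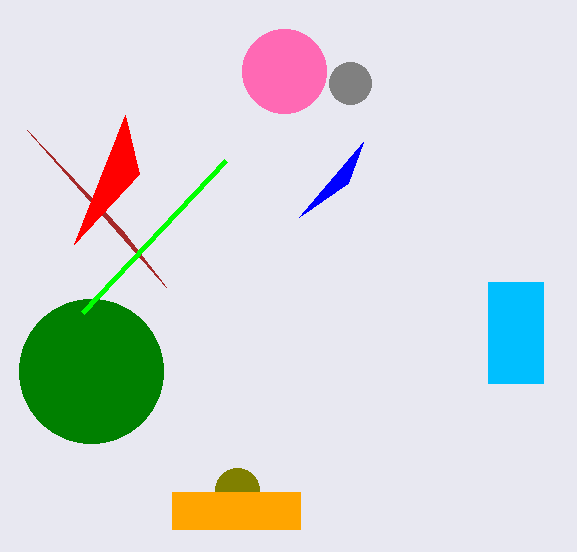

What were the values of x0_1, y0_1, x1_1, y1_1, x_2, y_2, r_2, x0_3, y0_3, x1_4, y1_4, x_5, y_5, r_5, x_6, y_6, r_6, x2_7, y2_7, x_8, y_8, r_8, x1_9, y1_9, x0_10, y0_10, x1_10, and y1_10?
x0_1 = 488
y0_1 = 282
x1_1 = 543
y1_1 = 383
x_2 = 91
y_2 = 371
r_2 = 72
x0_3 = 27
y0_3 = 130
x1_4 = 299
y1_4 = 217
x_5 = 350
y_5 = 83
r_5 = 21
x_6 = 284
y_6 = 71
r_6 = 42
x2_7 = 74
y2_7 = 244
x_8 = 237
y_8 = 490
r_8 = 22
x1_9 = 226
y1_9 = 160
x0_10 = 172
y0_10 = 492
x1_10 = 300
y1_10 = 529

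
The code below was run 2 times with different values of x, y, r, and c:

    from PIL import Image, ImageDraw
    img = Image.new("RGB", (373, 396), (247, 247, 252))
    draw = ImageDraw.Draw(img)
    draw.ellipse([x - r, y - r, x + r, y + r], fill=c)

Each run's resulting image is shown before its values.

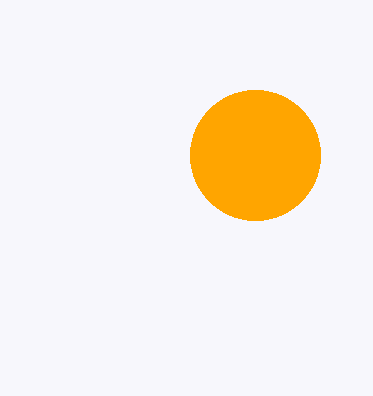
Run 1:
x = 255; y = 155; r = 65; c = 'orange'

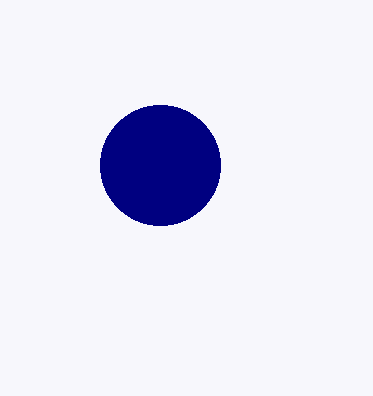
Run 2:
x = 160; y = 165; r = 60; c = 'navy'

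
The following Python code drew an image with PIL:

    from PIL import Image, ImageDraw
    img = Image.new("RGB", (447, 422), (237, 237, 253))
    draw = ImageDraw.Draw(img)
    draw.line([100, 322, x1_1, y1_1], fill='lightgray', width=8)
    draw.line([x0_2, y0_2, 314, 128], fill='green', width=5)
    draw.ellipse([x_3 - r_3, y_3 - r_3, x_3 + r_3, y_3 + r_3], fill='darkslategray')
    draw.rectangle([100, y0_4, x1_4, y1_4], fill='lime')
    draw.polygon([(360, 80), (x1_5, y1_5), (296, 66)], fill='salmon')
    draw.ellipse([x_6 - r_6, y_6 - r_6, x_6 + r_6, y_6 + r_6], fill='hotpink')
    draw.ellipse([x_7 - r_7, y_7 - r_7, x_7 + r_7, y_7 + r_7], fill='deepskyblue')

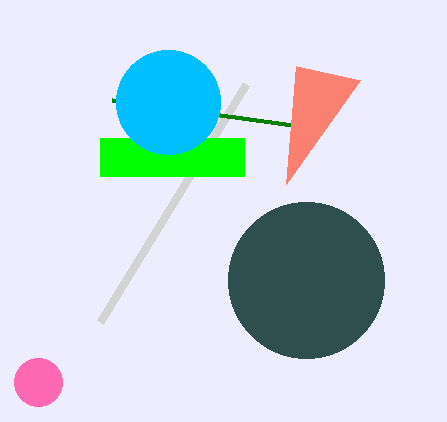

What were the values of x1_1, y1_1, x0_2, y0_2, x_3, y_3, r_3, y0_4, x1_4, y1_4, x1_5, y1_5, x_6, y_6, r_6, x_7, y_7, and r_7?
x1_1 = 246, y1_1 = 84, x0_2 = 112, y0_2 = 100, x_3 = 306, y_3 = 280, r_3 = 78, y0_4 = 138, x1_4 = 244, y1_4 = 176, x1_5 = 286, y1_5 = 184, x_6 = 38, y_6 = 382, r_6 = 24, x_7 = 168, y_7 = 102, r_7 = 52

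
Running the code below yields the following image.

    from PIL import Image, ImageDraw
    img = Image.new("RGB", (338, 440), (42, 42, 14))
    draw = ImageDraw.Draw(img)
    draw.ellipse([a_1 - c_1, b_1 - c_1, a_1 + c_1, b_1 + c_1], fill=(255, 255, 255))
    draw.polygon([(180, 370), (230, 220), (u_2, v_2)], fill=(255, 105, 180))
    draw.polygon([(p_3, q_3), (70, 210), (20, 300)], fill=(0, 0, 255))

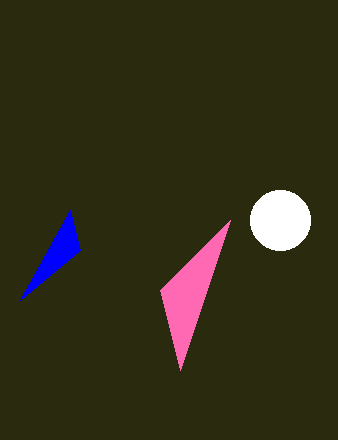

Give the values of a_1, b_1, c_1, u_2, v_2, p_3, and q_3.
a_1 = 280; b_1 = 220; c_1 = 30; u_2 = 160; v_2 = 290; p_3 = 80; q_3 = 250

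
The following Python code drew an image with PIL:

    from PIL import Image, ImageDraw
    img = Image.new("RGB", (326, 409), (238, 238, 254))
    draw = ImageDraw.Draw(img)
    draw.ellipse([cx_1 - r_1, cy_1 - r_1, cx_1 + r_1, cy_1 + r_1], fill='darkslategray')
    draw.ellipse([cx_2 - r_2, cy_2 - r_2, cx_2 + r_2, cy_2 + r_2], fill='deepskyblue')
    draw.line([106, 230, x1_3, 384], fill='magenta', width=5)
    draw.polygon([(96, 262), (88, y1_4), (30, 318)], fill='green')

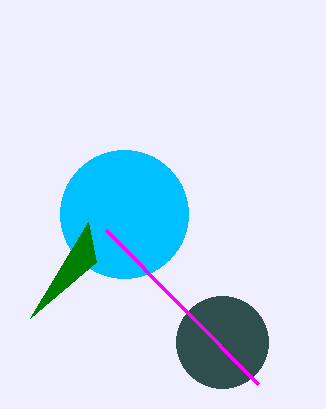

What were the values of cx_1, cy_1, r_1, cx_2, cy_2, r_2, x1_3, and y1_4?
cx_1 = 222; cy_1 = 342; r_1 = 46; cx_2 = 124; cy_2 = 214; r_2 = 64; x1_3 = 258; y1_4 = 222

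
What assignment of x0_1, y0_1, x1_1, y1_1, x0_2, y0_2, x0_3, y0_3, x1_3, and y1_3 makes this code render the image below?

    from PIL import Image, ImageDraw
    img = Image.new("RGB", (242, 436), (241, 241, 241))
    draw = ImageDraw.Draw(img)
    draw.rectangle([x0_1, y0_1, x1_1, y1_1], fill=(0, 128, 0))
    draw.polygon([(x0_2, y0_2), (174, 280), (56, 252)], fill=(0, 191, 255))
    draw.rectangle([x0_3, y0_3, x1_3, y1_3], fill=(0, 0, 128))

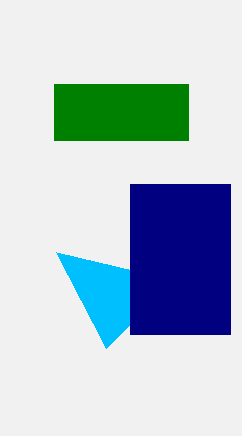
x0_1 = 54, y0_1 = 84, x1_1 = 188, y1_1 = 140, x0_2 = 106, y0_2 = 348, x0_3 = 130, y0_3 = 184, x1_3 = 230, y1_3 = 334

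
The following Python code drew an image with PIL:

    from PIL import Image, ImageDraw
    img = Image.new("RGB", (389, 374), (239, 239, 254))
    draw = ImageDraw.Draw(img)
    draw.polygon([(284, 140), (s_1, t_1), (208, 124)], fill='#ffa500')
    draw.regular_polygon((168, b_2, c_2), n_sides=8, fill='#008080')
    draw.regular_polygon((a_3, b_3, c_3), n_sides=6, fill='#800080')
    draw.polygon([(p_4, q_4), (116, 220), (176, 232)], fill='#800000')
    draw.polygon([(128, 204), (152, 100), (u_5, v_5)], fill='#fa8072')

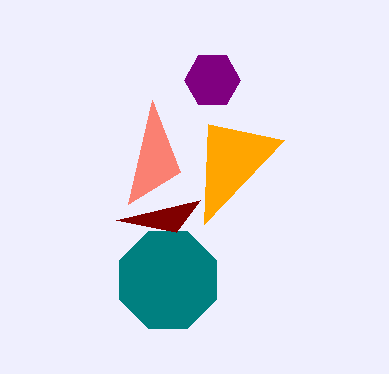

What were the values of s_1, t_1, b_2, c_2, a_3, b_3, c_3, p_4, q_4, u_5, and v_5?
s_1 = 204
t_1 = 224
b_2 = 280
c_2 = 52
a_3 = 212
b_3 = 80
c_3 = 28
p_4 = 200
q_4 = 200
u_5 = 180
v_5 = 172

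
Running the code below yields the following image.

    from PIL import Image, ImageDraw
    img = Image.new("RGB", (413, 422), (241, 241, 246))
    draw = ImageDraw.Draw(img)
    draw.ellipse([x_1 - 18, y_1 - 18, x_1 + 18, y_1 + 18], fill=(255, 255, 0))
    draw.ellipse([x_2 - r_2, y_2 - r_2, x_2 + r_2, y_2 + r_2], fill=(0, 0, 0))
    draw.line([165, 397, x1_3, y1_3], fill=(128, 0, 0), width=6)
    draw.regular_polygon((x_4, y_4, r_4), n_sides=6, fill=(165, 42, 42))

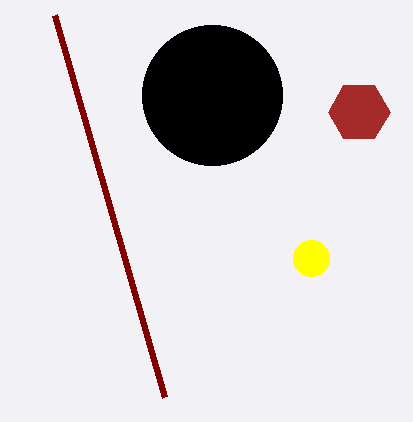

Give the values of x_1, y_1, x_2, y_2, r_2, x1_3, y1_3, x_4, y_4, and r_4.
x_1 = 311, y_1 = 258, x_2 = 212, y_2 = 95, r_2 = 70, x1_3 = 55, y1_3 = 15, x_4 = 359, y_4 = 112, r_4 = 31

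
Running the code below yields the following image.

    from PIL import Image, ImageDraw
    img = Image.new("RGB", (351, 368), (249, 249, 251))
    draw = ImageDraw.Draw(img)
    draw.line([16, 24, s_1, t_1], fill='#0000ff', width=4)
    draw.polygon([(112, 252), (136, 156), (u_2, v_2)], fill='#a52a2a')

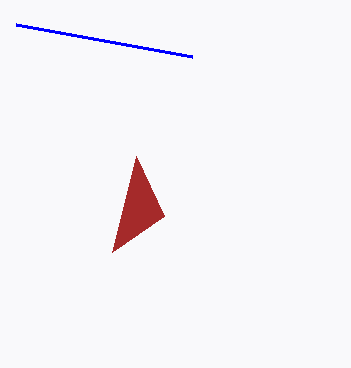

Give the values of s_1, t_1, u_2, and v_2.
s_1 = 192, t_1 = 56, u_2 = 164, v_2 = 216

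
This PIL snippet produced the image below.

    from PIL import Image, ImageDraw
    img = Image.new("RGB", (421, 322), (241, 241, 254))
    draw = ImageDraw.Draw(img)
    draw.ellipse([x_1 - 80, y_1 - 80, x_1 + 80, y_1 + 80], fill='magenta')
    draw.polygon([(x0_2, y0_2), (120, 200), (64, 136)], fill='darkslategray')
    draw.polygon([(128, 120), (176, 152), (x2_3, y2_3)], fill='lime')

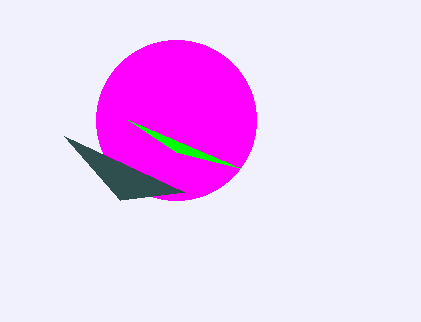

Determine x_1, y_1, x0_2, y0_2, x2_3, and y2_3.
x_1 = 176
y_1 = 120
x0_2 = 184
y0_2 = 192
x2_3 = 240
y2_3 = 168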